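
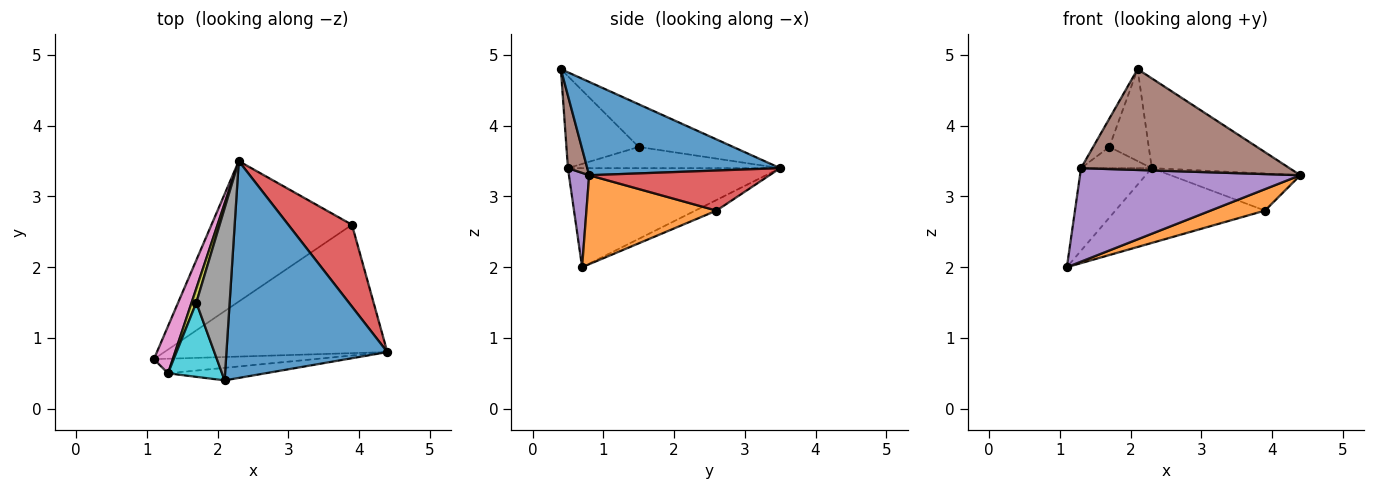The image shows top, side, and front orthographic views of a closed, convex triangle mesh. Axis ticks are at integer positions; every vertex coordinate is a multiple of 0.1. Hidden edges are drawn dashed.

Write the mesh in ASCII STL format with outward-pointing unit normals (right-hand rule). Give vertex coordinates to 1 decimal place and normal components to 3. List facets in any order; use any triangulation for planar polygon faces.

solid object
 facet normal 0.472 0.337 0.814
  outer loop
   vertex 2.1 0.4 4.8
   vertex 4.4 0.8 3.3
   vertex 2.3 3.5 3.4
  endloop
 endfacet
 facet normal 0.366 -0.153 -0.918
  outer loop
   vertex 3.9 2.6 2.8
   vertex 4.4 0.8 3.3
   vertex 1.1 0.7 2.0
  endloop
 endfacet
 facet normal -0.067 0.469 -0.881
  outer loop
   vertex 3.9 2.6 2.8
   vertex 1.1 0.7 2.0
   vertex 2.3 3.5 3.4
  endloop
 endfacet
 facet normal 0.498 0.358 0.790
  outer loop
   vertex 3.9 2.6 2.8
   vertex 2.3 3.5 3.4
   vertex 4.4 0.8 3.3
  endloop
 endfacet
 facet normal 0.090 -0.984 -0.153
  outer loop
   vertex 1.3 0.5 3.4
   vertex 1.1 0.7 2.0
   vertex 4.4 0.8 3.3
  endloop
 endfacet
 facet normal 0.092 -0.988 -0.123
  outer loop
   vertex 1.3 0.5 3.4
   vertex 4.4 0.8 3.3
   vertex 2.1 0.4 4.8
  endloop
 endfacet
 facet normal -0.934 0.311 0.178
  outer loop
   vertex 1.3 0.5 3.4
   vertex 2.3 3.5 3.4
   vertex 1.1 0.7 2.0
  endloop
 endfacet
 facet normal -0.749 0.312 0.585
  outer loop
   vertex 1.7 1.5 3.7
   vertex 2.1 0.4 4.8
   vertex 2.3 3.5 3.4
  endloop
 endfacet
 facet normal -0.928 0.309 0.206
  outer loop
   vertex 1.7 1.5 3.7
   vertex 2.3 3.5 3.4
   vertex 1.3 0.5 3.4
  endloop
 endfacet
 facet normal -0.847 0.189 0.497
  outer loop
   vertex 1.7 1.5 3.7
   vertex 1.3 0.5 3.4
   vertex 2.1 0.4 4.8
  endloop
 endfacet
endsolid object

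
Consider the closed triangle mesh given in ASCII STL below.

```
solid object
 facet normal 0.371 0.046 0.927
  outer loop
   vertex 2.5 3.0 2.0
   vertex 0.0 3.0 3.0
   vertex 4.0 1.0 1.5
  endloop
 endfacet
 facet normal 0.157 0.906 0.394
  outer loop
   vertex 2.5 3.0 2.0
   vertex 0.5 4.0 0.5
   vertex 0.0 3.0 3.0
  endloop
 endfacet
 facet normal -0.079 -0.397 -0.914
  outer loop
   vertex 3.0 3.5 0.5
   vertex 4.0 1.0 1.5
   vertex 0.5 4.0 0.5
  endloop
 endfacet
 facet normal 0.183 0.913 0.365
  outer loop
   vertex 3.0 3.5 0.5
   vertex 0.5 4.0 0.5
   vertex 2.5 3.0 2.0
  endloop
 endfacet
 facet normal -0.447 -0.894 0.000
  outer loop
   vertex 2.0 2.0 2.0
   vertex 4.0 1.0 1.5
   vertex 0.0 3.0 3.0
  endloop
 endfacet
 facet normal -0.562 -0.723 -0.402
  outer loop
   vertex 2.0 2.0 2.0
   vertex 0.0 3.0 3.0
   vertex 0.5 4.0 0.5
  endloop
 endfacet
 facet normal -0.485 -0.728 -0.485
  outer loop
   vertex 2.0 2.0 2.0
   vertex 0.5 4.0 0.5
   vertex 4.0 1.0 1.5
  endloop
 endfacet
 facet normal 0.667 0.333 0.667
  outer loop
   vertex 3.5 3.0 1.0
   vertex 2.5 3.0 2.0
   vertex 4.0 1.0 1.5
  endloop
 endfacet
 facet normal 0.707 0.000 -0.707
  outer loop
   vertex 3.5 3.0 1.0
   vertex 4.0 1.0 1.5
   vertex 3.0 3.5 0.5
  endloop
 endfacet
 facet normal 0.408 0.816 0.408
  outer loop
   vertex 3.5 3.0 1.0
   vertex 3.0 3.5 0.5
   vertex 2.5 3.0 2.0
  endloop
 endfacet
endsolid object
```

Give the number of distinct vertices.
7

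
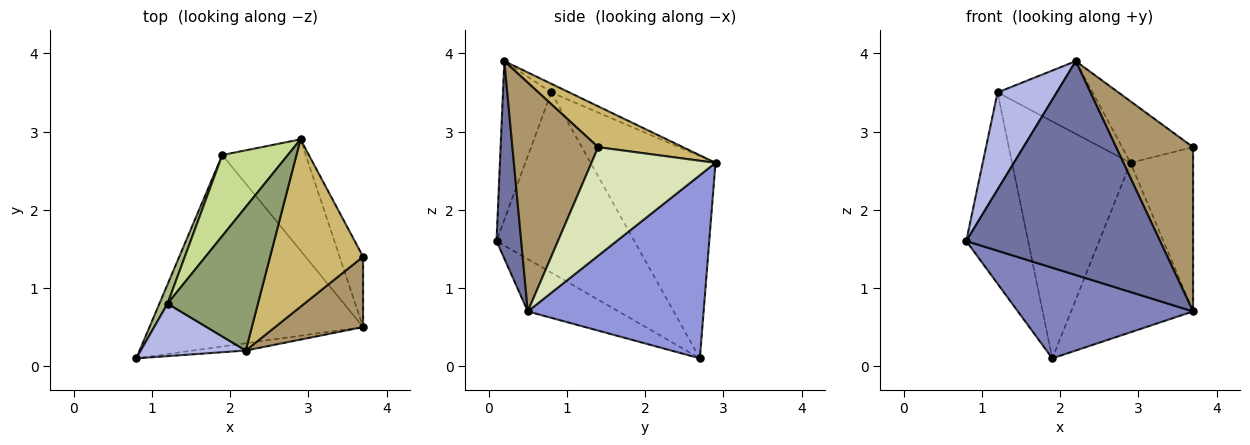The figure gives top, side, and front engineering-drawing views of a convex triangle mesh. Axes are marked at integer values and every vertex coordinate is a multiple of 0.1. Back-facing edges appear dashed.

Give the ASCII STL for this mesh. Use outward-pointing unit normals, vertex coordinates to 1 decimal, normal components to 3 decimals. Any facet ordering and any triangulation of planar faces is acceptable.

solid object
 facet normal 0.126 -0.991 -0.034
  outer loop
   vertex 2.2 0.2 3.9
   vertex 0.8 0.1 1.6
   vertex 3.7 0.5 0.7
  endloop
 endfacet
 facet normal -0.216 -0.418 -0.883
  outer loop
   vertex 1.9 2.7 0.1
   vertex 3.7 0.5 0.7
   vertex 0.8 0.1 1.6
  endloop
 endfacet
 facet normal 0.769 0.534 -0.350
  outer loop
   vertex 1.9 2.7 0.1
   vertex 2.9 2.9 2.6
   vertex 3.7 0.5 0.7
  endloop
 endfacet
 facet normal -0.583 -0.715 0.386
  outer loop
   vertex 1.2 0.8 3.5
   vertex 0.8 0.1 1.6
   vertex 2.2 0.2 3.9
  endloop
 endfacet
 facet normal -0.085 0.450 0.889
  outer loop
   vertex 1.2 0.8 3.5
   vertex 2.2 0.2 3.9
   vertex 2.9 2.9 2.6
  endloop
 endfacet
 facet normal -0.911 0.409 0.041
  outer loop
   vertex 1.2 0.8 3.5
   vertex 1.9 2.7 0.1
   vertex 0.8 0.1 1.6
  endloop
 endfacet
 facet normal -0.706 0.670 0.229
  outer loop
   vertex 1.2 0.8 3.5
   vertex 2.9 2.9 2.6
   vertex 1.9 2.7 0.1
  endloop
 endfacet
 facet normal 0.877 0.442 -0.190
  outer loop
   vertex 3.7 1.4 2.8
   vertex 3.7 0.5 0.7
   vertex 2.9 2.9 2.6
  endloop
 endfacet
 facet normal 0.716 -0.642 0.275
  outer loop
   vertex 3.7 1.4 2.8
   vertex 2.2 0.2 3.9
   vertex 3.7 0.5 0.7
  endloop
 endfacet
 facet normal 0.381 0.319 0.868
  outer loop
   vertex 3.7 1.4 2.8
   vertex 2.9 2.9 2.6
   vertex 2.2 0.2 3.9
  endloop
 endfacet
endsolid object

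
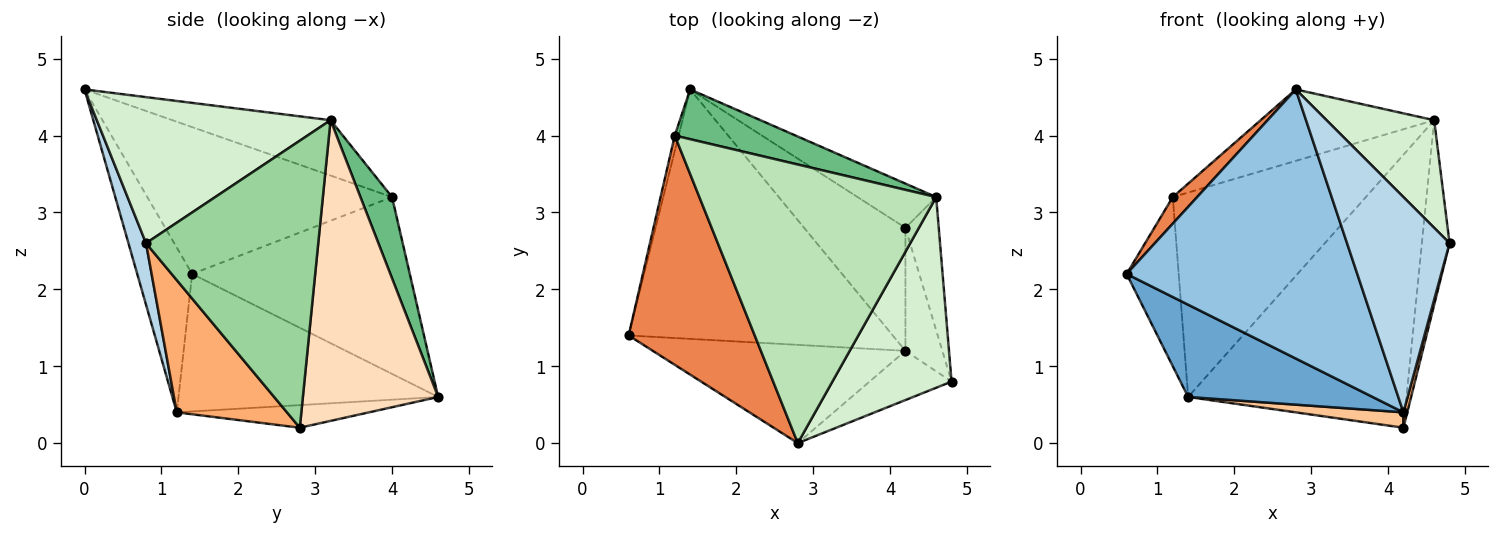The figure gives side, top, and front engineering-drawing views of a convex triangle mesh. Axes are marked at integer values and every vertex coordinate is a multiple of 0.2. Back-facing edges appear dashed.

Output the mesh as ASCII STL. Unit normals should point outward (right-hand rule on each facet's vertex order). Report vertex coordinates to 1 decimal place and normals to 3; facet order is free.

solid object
 facet normal -0.439 -0.312 -0.843
  outer loop
   vertex 4.2 1.2 0.4
   vertex 0.6 1.4 2.2
   vertex 1.4 4.6 0.6
  endloop
 endfacet
 facet normal -0.218 -0.917 -0.335
  outer loop
   vertex 4.2 1.2 0.4
   vertex 2.8 0.0 4.6
   vertex 0.6 1.4 2.2
  endloop
 endfacet
 facet normal 0.165 -0.962 -0.220
  outer loop
   vertex 4.2 1.2 0.4
   vertex 4.8 0.8 2.6
   vertex 2.8 0.0 4.6
  endloop
 endfacet
 facet normal -0.972 0.233 -0.021
  outer loop
   vertex 1.2 4.0 3.2
   vertex 1.4 4.6 0.6
   vertex 0.6 1.4 2.2
  endloop
 endfacet
 facet normal -0.757 -0.075 0.650
  outer loop
   vertex 1.2 4.0 3.2
   vertex 0.6 1.4 2.2
   vertex 2.8 0.0 4.6
  endloop
 endfacet
 facet normal 0.963 -0.034 -0.269
  outer loop
   vertex 4.2 2.8 0.2
   vertex 4.8 0.8 2.6
   vertex 4.2 1.2 0.4
  endloop
 endfacet
 facet normal -0.216 -0.121 -0.969
  outer loop
   vertex 4.2 2.8 0.2
   vertex 4.2 1.2 0.4
   vertex 1.4 4.6 0.6
  endloop
 endfacet
 facet normal 0.522 0.842 -0.136
  outer loop
   vertex 4.6 3.2 4.2
   vertex 4.2 2.8 0.2
   vertex 1.4 4.6 0.6
  endloop
 endfacet
 facet normal 0.157 0.960 0.234
  outer loop
   vertex 4.6 3.2 4.2
   vertex 1.4 4.6 0.6
   vertex 1.2 4.0 3.2
  endloop
 endfacet
 facet normal 0.981 0.158 -0.114
  outer loop
   vertex 4.6 3.2 4.2
   vertex 4.8 0.8 2.6
   vertex 4.2 2.8 0.2
  endloop
 endfacet
 facet normal -0.221 0.242 0.945
  outer loop
   vertex 4.6 3.2 4.2
   vertex 1.2 4.0 3.2
   vertex 2.8 0.0 4.6
  endloop
 endfacet
 facet normal 0.730 -0.336 0.595
  outer loop
   vertex 4.6 3.2 4.2
   vertex 2.8 0.0 4.6
   vertex 4.8 0.8 2.6
  endloop
 endfacet
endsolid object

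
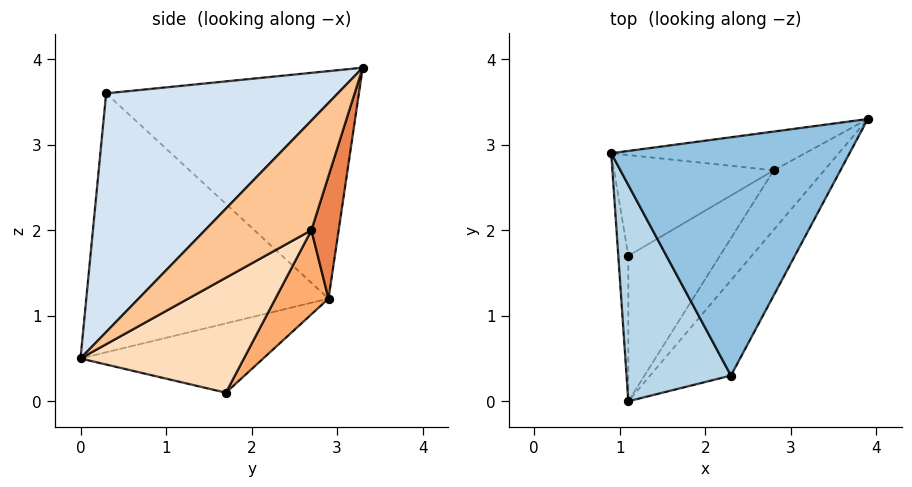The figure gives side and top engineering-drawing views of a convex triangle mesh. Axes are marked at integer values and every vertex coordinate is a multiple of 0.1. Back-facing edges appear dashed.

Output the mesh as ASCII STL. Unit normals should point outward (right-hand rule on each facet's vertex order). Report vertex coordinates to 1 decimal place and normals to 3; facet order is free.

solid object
 facet normal -0.989 -0.034 -0.143
  outer loop
   vertex 1.1 1.7 0.1
   vertex 1.1 0.0 0.5
   vertex 0.9 2.9 1.2
  endloop
 endfacet
 facet normal -0.662 0.284 0.694
  outer loop
   vertex 2.3 0.3 3.6
   vertex 3.9 3.3 3.9
   vertex 0.9 2.9 1.2
  endloop
 endfacet
 facet normal -0.917 -0.152 0.370
  outer loop
   vertex 2.3 0.3 3.6
   vertex 0.9 2.9 1.2
   vertex 1.1 0.0 0.5
  endloop
 endfacet
 facet normal 0.856 -0.428 -0.290
  outer loop
   vertex 2.3 0.3 3.6
   vertex 1.1 0.0 0.5
   vertex 3.9 3.3 3.9
  endloop
 endfacet
 facet normal 0.271 0.861 -0.429
  outer loop
   vertex 2.8 2.7 2.0
   vertex 0.9 2.9 1.2
   vertex 3.9 3.3 3.9
  endloop
 endfacet
 facet normal 0.348 0.664 -0.661
  outer loop
   vertex 2.8 2.7 2.0
   vertex 1.1 1.7 0.1
   vertex 0.9 2.9 1.2
  endloop
 endfacet
 facet normal 0.860 -0.321 -0.396
  outer loop
   vertex 2.8 2.7 2.0
   vertex 3.9 3.3 3.9
   vertex 1.1 0.0 0.5
  endloop
 endfacet
 facet normal 0.774 -0.145 -0.616
  outer loop
   vertex 2.8 2.7 2.0
   vertex 1.1 0.0 0.5
   vertex 1.1 1.7 0.1
  endloop
 endfacet
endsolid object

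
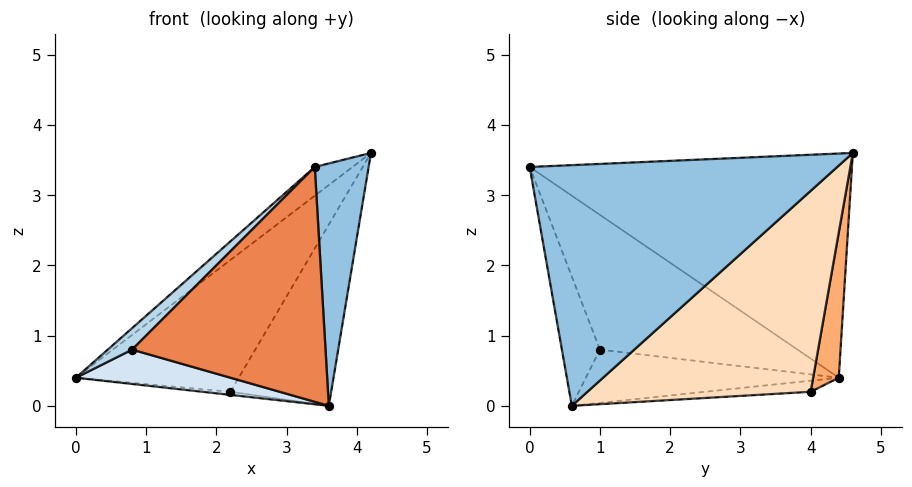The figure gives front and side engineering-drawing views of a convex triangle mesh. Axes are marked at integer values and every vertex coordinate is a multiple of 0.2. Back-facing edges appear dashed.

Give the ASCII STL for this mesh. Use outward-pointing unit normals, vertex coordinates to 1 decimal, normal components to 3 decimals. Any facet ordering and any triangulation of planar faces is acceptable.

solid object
 facet normal -0.607 0.071 0.792
  outer loop
   vertex 3.4 0.0 3.4
   vertex 4.2 4.6 3.6
   vertex 0.0 4.4 0.4
  endloop
 endfacet
 facet normal 0.985 -0.172 0.027
  outer loop
   vertex 3.6 0.6 0.0
   vertex 4.2 4.6 3.6
   vertex 3.4 0.0 3.4
  endloop
 endfacet
 facet normal -0.721 -0.089 0.687
  outer loop
   vertex 0.8 1.0 0.8
   vertex 3.4 0.0 3.4
   vertex 0.0 4.4 0.4
  endloop
 endfacet
 facet normal -0.294 -0.180 -0.939
  outer loop
   vertex 0.8 1.0 0.8
   vertex 0.0 4.4 0.4
   vertex 3.6 0.6 0.0
  endloop
 endfacet
 facet normal -0.190 -0.965 -0.181
  outer loop
   vertex 0.8 1.0 0.8
   vertex 3.6 0.6 0.0
   vertex 3.4 0.0 3.4
  endloop
 endfacet
 facet normal 0.150 0.955 -0.257
  outer loop
   vertex 2.2 4.0 0.2
   vertex 0.0 4.4 0.4
   vertex 4.2 4.6 3.6
  endloop
 endfacet
 facet normal -0.086 0.023 -0.996
  outer loop
   vertex 2.2 4.0 0.2
   vertex 3.6 0.6 0.0
   vertex 0.0 4.4 0.4
  endloop
 endfacet
 facet normal 0.779 0.351 -0.520
  outer loop
   vertex 2.2 4.0 0.2
   vertex 4.2 4.6 3.6
   vertex 3.6 0.6 0.0
  endloop
 endfacet
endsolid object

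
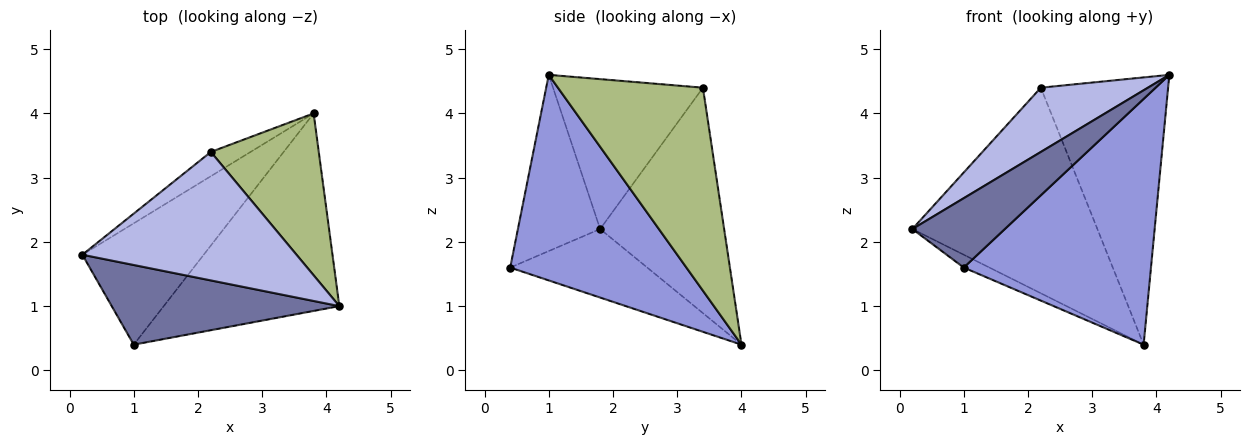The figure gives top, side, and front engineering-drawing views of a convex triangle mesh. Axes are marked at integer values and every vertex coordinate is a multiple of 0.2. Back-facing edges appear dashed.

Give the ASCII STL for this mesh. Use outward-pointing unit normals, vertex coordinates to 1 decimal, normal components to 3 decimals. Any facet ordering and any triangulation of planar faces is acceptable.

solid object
 facet normal -0.504 -0.567 0.651
  outer loop
   vertex 1.0 0.4 1.6
   vertex 4.2 1.0 4.6
   vertex 0.2 1.8 2.2
  endloop
 endfacet
 facet normal -0.490 0.092 -0.867
  outer loop
   vertex 1.0 0.4 1.6
   vertex 0.2 1.8 2.2
   vertex 3.8 4.0 0.4
  endloop
 endfacet
 facet normal 0.591 -0.628 -0.505
  outer loop
   vertex 1.0 0.4 1.6
   vertex 3.8 4.0 0.4
   vertex 4.2 1.0 4.6
  endloop
 endfacet
 facet normal -0.531 -0.379 0.758
  outer loop
   vertex 2.2 3.4 4.4
   vertex 0.2 1.8 2.2
   vertex 4.2 1.0 4.6
  endloop
 endfacet
 facet normal -0.554 0.827 -0.098
  outer loop
   vertex 2.2 3.4 4.4
   vertex 3.8 4.0 0.4
   vertex 0.2 1.8 2.2
  endloop
 endfacet
 facet normal 0.698 0.613 0.371
  outer loop
   vertex 2.2 3.4 4.4
   vertex 4.2 1.0 4.6
   vertex 3.8 4.0 0.4
  endloop
 endfacet
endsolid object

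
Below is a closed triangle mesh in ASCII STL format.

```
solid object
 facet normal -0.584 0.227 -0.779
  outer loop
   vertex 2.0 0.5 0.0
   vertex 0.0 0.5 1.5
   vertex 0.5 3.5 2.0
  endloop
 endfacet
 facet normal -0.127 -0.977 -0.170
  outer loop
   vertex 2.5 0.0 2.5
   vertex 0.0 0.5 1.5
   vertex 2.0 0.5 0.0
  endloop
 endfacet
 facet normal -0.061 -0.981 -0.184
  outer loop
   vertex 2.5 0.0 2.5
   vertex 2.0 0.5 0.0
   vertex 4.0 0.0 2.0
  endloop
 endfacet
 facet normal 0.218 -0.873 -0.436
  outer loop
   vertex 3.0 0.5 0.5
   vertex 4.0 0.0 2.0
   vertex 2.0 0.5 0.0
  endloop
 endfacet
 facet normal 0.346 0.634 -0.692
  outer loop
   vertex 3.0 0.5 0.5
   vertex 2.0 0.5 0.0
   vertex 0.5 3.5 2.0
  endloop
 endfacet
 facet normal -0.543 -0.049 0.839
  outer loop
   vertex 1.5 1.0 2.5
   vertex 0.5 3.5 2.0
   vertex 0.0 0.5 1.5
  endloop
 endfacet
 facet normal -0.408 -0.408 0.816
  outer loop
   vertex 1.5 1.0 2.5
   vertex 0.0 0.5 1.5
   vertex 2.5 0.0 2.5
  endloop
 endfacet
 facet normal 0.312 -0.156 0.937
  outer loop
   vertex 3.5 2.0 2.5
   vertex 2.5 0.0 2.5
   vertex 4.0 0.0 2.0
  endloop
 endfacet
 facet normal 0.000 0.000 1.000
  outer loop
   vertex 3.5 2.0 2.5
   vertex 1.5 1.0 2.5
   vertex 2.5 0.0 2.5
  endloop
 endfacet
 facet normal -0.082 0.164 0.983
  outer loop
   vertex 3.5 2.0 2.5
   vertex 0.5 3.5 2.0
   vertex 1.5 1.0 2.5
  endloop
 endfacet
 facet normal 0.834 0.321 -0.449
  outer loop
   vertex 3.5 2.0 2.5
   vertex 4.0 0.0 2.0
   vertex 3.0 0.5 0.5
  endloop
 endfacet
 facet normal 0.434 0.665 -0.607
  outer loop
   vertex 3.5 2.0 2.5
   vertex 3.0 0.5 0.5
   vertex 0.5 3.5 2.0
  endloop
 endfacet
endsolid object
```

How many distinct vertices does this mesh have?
8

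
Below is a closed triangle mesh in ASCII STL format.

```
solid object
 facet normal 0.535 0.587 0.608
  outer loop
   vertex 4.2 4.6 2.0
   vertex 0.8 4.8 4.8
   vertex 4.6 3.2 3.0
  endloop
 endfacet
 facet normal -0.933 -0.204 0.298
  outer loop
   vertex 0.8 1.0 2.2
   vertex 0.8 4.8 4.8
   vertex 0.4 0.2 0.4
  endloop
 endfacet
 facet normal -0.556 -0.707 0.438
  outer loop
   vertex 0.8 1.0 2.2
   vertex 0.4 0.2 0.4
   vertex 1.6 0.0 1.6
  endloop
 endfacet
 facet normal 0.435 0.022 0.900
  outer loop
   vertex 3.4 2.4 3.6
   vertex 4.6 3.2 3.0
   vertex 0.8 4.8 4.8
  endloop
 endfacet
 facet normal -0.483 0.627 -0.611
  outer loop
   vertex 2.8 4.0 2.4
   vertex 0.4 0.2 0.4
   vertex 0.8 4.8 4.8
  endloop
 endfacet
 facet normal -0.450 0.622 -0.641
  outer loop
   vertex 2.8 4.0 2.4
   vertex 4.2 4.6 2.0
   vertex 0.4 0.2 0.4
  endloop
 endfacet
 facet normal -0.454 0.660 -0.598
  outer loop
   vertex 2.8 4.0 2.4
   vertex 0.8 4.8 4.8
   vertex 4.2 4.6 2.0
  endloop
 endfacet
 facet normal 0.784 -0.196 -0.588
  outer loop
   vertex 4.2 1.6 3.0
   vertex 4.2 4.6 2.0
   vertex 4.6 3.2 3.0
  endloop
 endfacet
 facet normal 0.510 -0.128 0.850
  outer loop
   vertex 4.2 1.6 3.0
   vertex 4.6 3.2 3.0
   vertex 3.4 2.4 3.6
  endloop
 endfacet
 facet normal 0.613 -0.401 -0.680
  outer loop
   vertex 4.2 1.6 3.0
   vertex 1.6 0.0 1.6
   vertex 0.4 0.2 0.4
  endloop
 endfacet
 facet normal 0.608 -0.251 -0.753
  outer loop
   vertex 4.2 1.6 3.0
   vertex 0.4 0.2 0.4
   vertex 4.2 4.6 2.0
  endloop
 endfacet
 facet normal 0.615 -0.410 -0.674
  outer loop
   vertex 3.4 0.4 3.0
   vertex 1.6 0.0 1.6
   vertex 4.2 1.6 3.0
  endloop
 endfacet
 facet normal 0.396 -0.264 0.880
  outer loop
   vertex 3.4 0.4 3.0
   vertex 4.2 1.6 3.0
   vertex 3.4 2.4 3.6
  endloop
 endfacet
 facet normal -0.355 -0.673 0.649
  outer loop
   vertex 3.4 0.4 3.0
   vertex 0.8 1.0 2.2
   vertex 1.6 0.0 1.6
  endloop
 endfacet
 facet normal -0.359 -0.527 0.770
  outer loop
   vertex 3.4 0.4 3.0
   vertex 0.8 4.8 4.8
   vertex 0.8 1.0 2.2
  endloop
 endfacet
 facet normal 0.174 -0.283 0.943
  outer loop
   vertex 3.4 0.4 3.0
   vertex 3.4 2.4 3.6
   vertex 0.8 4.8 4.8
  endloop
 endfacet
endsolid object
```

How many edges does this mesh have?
24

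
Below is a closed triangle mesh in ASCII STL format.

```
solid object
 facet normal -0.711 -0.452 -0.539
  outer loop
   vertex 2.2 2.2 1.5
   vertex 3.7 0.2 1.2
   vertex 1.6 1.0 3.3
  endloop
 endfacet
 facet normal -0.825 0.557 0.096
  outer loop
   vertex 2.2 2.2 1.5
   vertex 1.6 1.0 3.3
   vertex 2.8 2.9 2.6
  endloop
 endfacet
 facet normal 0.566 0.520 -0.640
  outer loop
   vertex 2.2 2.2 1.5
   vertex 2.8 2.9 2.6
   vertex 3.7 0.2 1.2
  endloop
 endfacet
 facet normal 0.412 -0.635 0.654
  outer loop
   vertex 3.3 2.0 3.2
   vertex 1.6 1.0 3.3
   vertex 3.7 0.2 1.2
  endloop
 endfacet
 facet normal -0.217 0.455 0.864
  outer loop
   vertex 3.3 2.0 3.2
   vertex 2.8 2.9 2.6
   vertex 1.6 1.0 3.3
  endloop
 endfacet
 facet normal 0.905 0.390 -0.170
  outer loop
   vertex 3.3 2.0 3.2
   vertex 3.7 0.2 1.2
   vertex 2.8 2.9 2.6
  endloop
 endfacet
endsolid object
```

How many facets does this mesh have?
6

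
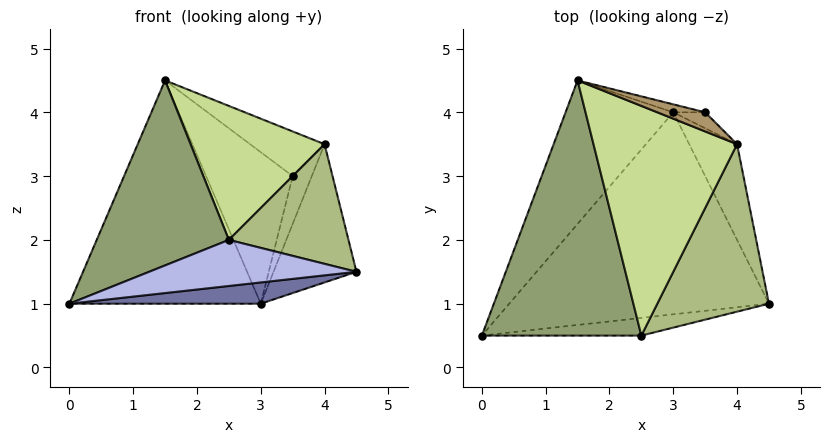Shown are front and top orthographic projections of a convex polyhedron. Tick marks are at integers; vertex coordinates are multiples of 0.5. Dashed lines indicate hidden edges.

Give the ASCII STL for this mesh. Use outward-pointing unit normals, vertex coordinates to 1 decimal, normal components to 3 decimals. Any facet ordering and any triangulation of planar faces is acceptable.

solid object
 facet normal 0.121 -0.104 -0.987
  outer loop
   vertex 3.0 4.0 1.0
   vertex 4.5 1.0 1.5
   vertex 0.0 0.5 1.0
  endloop
 endfacet
 facet normal -0.700 0.600 -0.386
  outer loop
   vertex 3.0 4.0 1.0
   vertex 0.0 0.5 1.0
   vertex 1.5 4.5 4.5
  endloop
 endfacet
 facet normal 0.878 0.394 -0.272
  outer loop
   vertex 4.0 3.5 3.5
   vertex 4.5 1.0 1.5
   vertex 3.0 4.0 1.0
  endloop
 endfacet
 facet normal 0.142 -0.924 -0.355
  outer loop
   vertex 2.5 0.5 2.0
   vertex 0.0 0.5 1.0
   vertex 4.5 1.0 1.5
  endloop
 endfacet
 facet normal -0.308 -0.558 0.770
  outer loop
   vertex 2.5 0.5 2.0
   vertex 1.5 4.5 4.5
   vertex 0.0 0.5 1.0
  endloop
 endfacet
 facet normal 0.329 -0.549 0.768
  outer loop
   vertex 2.5 0.5 2.0
   vertex 4.5 1.0 1.5
   vertex 4.0 3.5 3.5
  endloop
 endfacet
 facet normal 0.142 -0.499 0.855
  outer loop
   vertex 2.5 0.5 2.0
   vertex 4.0 3.5 3.5
   vertex 1.5 4.5 4.5
  endloop
 endfacet
 facet normal 0.206 0.977 -0.051
  outer loop
   vertex 3.5 4.0 3.0
   vertex 3.0 4.0 1.0
   vertex 1.5 4.5 4.5
  endloop
 endfacet
 facet normal 0.465 0.814 0.349
  outer loop
   vertex 3.5 4.0 3.0
   vertex 1.5 4.5 4.5
   vertex 4.0 3.5 3.5
  endloop
 endfacet
 facet normal 0.784 0.588 -0.196
  outer loop
   vertex 3.5 4.0 3.0
   vertex 4.0 3.5 3.5
   vertex 3.0 4.0 1.0
  endloop
 endfacet
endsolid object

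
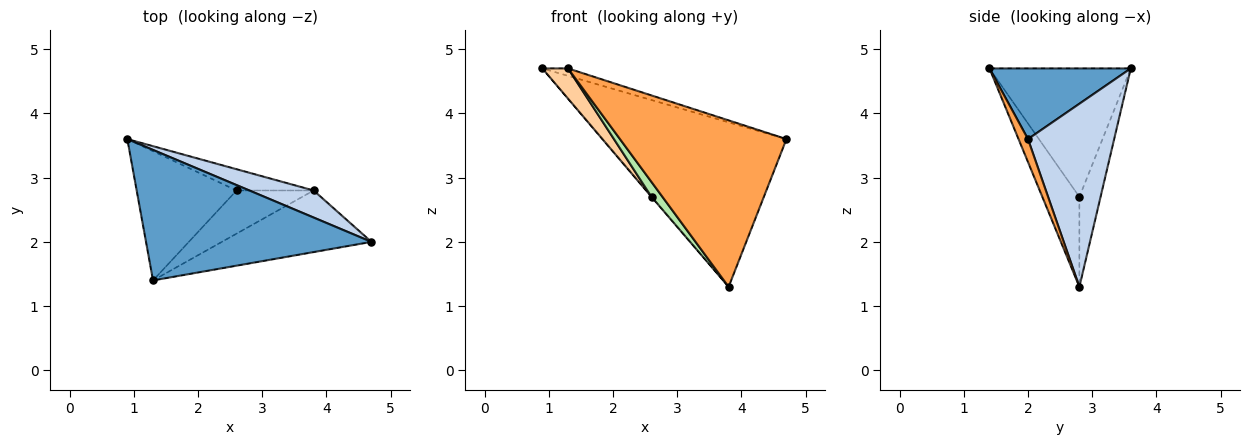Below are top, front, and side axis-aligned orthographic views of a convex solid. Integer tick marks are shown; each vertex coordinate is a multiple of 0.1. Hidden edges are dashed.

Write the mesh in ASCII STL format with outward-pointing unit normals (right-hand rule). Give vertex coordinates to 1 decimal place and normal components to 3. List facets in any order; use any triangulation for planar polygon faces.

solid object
 facet normal 0.299 0.054 0.953
  outer loop
   vertex 1.3 1.4 4.7
   vertex 4.7 2.0 3.6
   vertex 0.9 3.6 4.7
  endloop
 endfacet
 facet normal 0.420 0.896 0.147
  outer loop
   vertex 3.8 2.8 1.3
   vertex 0.9 3.6 4.7
   vertex 4.7 2.0 3.6
  endloop
 endfacet
 facet normal 0.053 -0.937 -0.347
  outer loop
   vertex 3.8 2.8 1.3
   vertex 4.7 2.0 3.6
   vertex 1.3 1.4 4.7
  endloop
 endfacet
 facet normal -0.782 -0.142 -0.607
  outer loop
   vertex 2.6 2.8 2.7
   vertex 1.3 1.4 4.7
   vertex 0.9 3.6 4.7
  endloop
 endfacet
 facet normal -0.759 0.014 -0.651
  outer loop
   vertex 2.6 2.8 2.7
   vertex 0.9 3.6 4.7
   vertex 3.8 2.8 1.3
  endloop
 endfacet
 facet normal -0.741 -0.219 -0.635
  outer loop
   vertex 2.6 2.8 2.7
   vertex 3.8 2.8 1.3
   vertex 1.3 1.4 4.7
  endloop
 endfacet
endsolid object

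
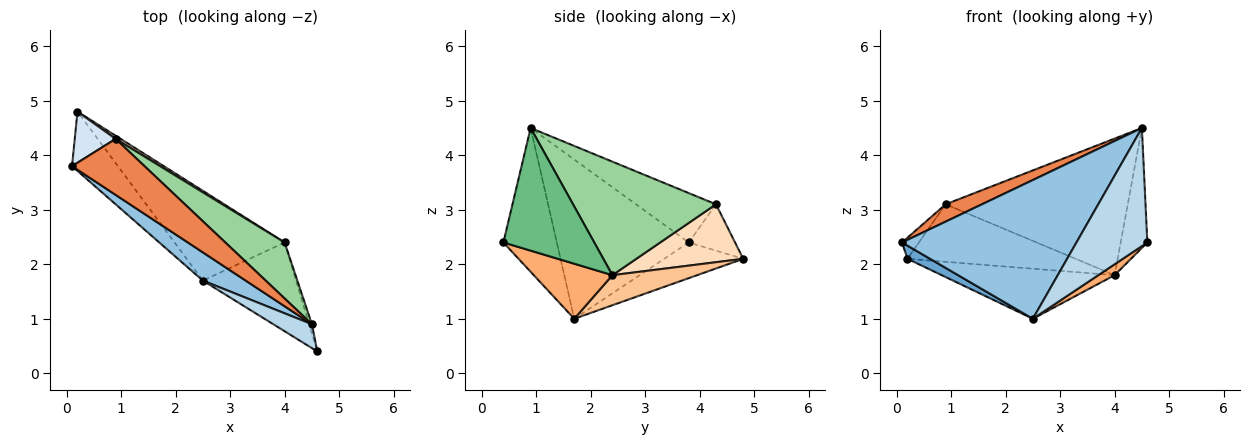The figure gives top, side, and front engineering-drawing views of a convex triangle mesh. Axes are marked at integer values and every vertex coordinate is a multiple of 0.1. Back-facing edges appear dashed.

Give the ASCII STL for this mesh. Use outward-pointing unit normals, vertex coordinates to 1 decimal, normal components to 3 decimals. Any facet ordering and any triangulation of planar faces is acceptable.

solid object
 facet normal -0.605 -0.173 -0.777
  outer loop
   vertex 2.5 1.7 1.0
   vertex 0.1 3.8 2.4
   vertex 0.2 4.8 2.1
  endloop
 endfacet
 facet normal -0.595 -0.787 0.160
  outer loop
   vertex 2.5 1.7 1.0
   vertex 4.5 0.9 4.5
   vertex 0.1 3.8 2.4
  endloop
 endfacet
 facet normal -0.594 -0.788 0.159
  outer loop
   vertex 2.5 1.7 1.0
   vertex 4.6 0.4 2.4
   vertex 4.5 0.9 4.5
  endloop
 endfacet
 facet normal -0.723 0.264 0.638
  outer loop
   vertex 0.9 4.3 3.1
   vertex 0.2 4.8 2.1
   vertex 0.1 3.8 2.4
  endloop
 endfacet
 facet normal -0.546 -0.248 0.801
  outer loop
   vertex 0.9 4.3 3.1
   vertex 0.1 3.8 2.4
   vertex 4.5 0.9 4.5
  endloop
 endfacet
 facet normal 0.506 -0.105 -0.856
  outer loop
   vertex 4.0 2.4 1.8
   vertex 4.6 0.4 2.4
   vertex 2.5 1.7 1.0
  endloop
 endfacet
 facet normal 0.232 0.474 -0.850
  outer loop
   vertex 4.0 2.4 1.8
   vertex 2.5 1.7 1.0
   vertex 0.2 4.8 2.1
  endloop
 endfacet
 facet normal 0.536 0.843 0.046
  outer loop
   vertex 4.0 2.4 1.8
   vertex 0.2 4.8 2.1
   vertex 0.9 4.3 3.1
  endloop
 endfacet
 facet normal 0.959 0.281 -0.021
  outer loop
   vertex 4.0 2.4 1.8
   vertex 4.5 0.9 4.5
   vertex 4.6 0.4 2.4
  endloop
 endfacet
 facet normal 0.588 0.749 0.307
  outer loop
   vertex 4.0 2.4 1.8
   vertex 0.9 4.3 3.1
   vertex 4.5 0.9 4.5
  endloop
 endfacet
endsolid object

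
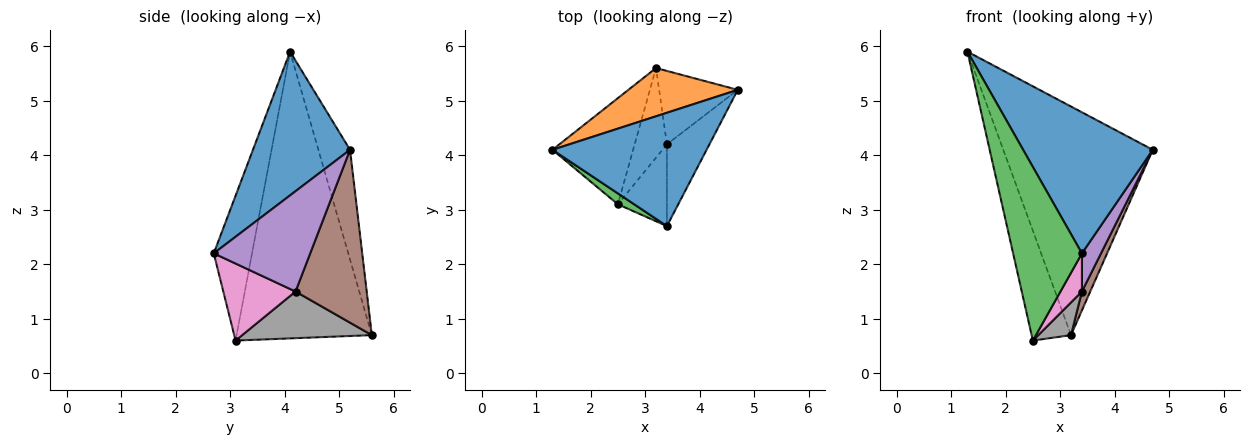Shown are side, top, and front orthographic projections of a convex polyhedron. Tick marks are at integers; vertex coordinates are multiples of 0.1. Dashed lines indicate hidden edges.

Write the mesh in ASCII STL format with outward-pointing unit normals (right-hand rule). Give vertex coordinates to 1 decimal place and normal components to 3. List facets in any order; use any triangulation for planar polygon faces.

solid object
 facet normal 0.504 -0.673 0.541
  outer loop
   vertex 3.4 2.7 2.2
   vertex 4.7 5.2 4.1
   vertex 1.3 4.1 5.9
  endloop
 endfacet
 facet normal -0.203 0.958 0.202
  outer loop
   vertex 3.2 5.6 0.7
   vertex 1.3 4.1 5.9
   vertex 4.7 5.2 4.1
  endloop
 endfacet
 facet normal -0.485 -0.873 0.055
  outer loop
   vertex 2.5 3.1 0.6
   vertex 3.4 2.7 2.2
   vertex 1.3 4.1 5.9
  endloop
 endfacet
 facet normal -0.927 0.270 -0.261
  outer loop
   vertex 2.5 3.1 0.6
   vertex 1.3 4.1 5.9
   vertex 3.2 5.6 0.7
  endloop
 endfacet
 facet normal 0.906 -0.179 -0.384
  outer loop
   vertex 3.4 4.2 1.5
   vertex 4.7 5.2 4.1
   vertex 3.4 2.7 2.2
  endloop
 endfacet
 facet normal 0.905 -0.106 -0.412
  outer loop
   vertex 3.4 4.2 1.5
   vertex 3.2 5.6 0.7
   vertex 4.7 5.2 4.1
  endloop
 endfacet
 facet normal 0.818 -0.243 -0.521
  outer loop
   vertex 3.4 4.2 1.5
   vertex 3.4 2.7 2.2
   vertex 2.5 3.1 0.6
  endloop
 endfacet
 facet normal 0.805 -0.203 -0.557
  outer loop
   vertex 3.4 4.2 1.5
   vertex 2.5 3.1 0.6
   vertex 3.2 5.6 0.7
  endloop
 endfacet
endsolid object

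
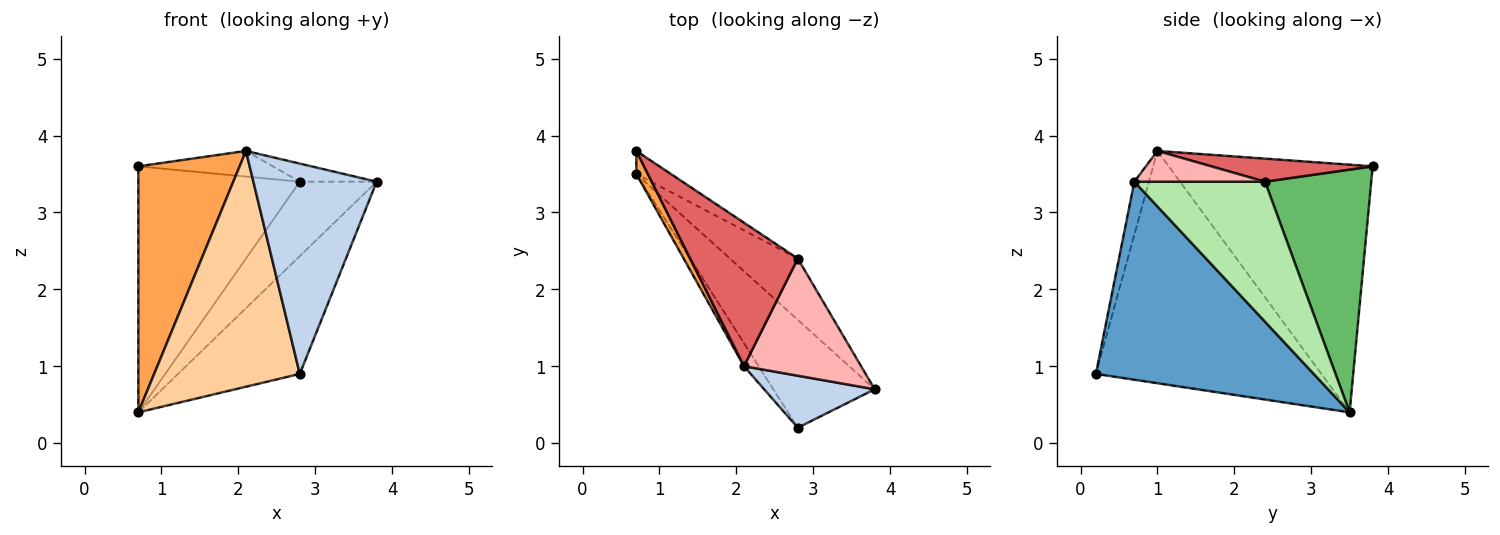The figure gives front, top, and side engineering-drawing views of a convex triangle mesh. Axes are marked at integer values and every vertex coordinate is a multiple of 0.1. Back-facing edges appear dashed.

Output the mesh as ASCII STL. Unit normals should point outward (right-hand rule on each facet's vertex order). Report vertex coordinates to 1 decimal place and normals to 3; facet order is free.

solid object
 facet normal 0.797 0.445 -0.408
  outer loop
   vertex 0.7 3.5 0.4
   vertex 3.8 0.7 3.4
   vertex 2.8 0.2 0.9
  endloop
 endfacet
 facet normal -0.114 -0.964 0.239
  outer loop
   vertex 2.1 1.0 3.8
   vertex 2.8 0.2 0.9
   vertex 3.8 0.7 3.4
  endloop
 endfacet
 facet normal -0.895 -0.444 0.042
  outer loop
   vertex 2.1 1.0 3.8
   vertex 0.7 3.8 3.6
   vertex 0.7 3.5 0.4
  endloop
 endfacet
 facet normal -0.839 -0.542 -0.053
  outer loop
   vertex 2.1 1.0 3.8
   vertex 0.7 3.5 0.4
   vertex 2.8 0.2 0.9
  endloop
 endfacet
 facet normal 0.548 0.833 -0.078
  outer loop
   vertex 2.8 2.4 3.4
   vertex 0.7 3.5 0.4
   vertex 0.7 3.8 3.6
  endloop
 endfacet
 facet normal 0.795 0.468 -0.385
  outer loop
   vertex 2.8 2.4 3.4
   vertex 3.8 0.7 3.4
   vertex 0.7 3.5 0.4
  endloop
 endfacet
 facet normal 0.206 0.172 0.963
  outer loop
   vertex 2.8 2.4 3.4
   vertex 0.7 3.8 3.6
   vertex 2.1 1.0 3.8
  endloop
 endfacet
 facet normal 0.251 0.148 0.957
  outer loop
   vertex 2.8 2.4 3.4
   vertex 2.1 1.0 3.8
   vertex 3.8 0.7 3.4
  endloop
 endfacet
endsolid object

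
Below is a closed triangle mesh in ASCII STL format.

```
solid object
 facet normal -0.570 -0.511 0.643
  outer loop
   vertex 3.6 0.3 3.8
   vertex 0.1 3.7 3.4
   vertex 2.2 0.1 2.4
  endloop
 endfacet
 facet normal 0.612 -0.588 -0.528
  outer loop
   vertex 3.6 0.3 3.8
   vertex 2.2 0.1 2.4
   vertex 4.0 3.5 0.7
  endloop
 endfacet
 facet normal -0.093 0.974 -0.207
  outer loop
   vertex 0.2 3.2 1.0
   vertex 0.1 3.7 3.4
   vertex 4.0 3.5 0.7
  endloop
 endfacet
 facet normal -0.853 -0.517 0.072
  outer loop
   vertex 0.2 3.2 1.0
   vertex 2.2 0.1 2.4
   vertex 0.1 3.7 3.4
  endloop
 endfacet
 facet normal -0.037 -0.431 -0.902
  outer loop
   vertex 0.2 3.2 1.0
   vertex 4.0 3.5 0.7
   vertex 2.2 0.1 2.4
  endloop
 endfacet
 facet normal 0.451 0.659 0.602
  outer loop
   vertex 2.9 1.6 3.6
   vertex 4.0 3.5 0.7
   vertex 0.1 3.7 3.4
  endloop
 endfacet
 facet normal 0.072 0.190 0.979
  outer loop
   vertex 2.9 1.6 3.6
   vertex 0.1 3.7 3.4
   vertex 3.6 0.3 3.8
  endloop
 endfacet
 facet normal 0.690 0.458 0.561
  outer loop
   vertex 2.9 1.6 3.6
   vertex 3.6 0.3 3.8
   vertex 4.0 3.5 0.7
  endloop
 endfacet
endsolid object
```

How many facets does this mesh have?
8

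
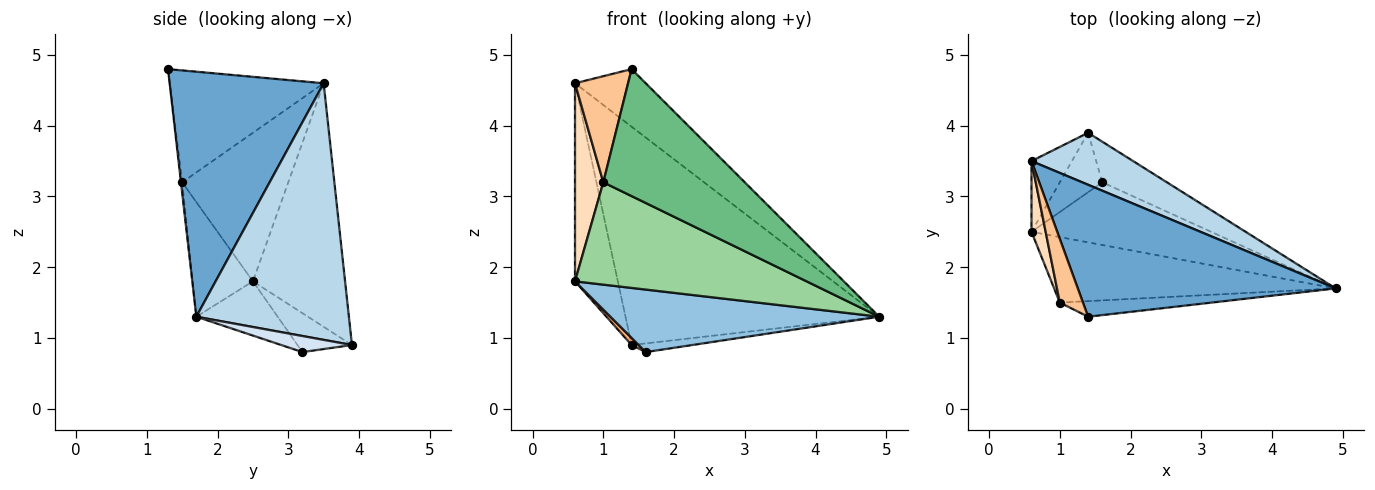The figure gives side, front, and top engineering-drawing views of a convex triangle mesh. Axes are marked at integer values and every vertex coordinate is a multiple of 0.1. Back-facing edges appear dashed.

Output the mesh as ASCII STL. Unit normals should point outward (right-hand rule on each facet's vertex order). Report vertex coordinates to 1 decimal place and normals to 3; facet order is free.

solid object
 facet normal 0.657 0.302 0.691
  outer loop
   vertex 1.4 1.3 4.8
   vertex 4.9 1.7 1.3
   vertex 0.6 3.5 4.6
  endloop
 endfacet
 facet normal -0.209 -0.691 -0.692
  outer loop
   vertex 0.6 2.5 1.8
   vertex 1.6 3.2 0.8
   vertex 4.9 1.7 1.3
  endloop
 endfacet
 facet normal 0.505 0.840 0.200
  outer loop
   vertex 1.4 3.9 0.9
   vertex 0.6 3.5 4.6
   vertex 4.9 1.7 1.3
  endloop
 endfacet
 facet normal 0.236 0.203 -0.950
  outer loop
   vertex 1.4 3.9 0.9
   vertex 4.9 1.7 1.3
   vertex 1.6 3.2 0.8
  endloop
 endfacet
 facet normal -0.897 0.417 -0.149
  outer loop
   vertex 1.4 3.9 0.9
   vertex 0.6 2.5 1.8
   vertex 0.6 3.5 4.6
  endloop
 endfacet
 facet normal -0.673 -0.087 -0.734
  outer loop
   vertex 1.4 3.9 0.9
   vertex 1.6 3.2 0.8
   vertex 0.6 2.5 1.8
  endloop
 endfacet
 facet normal -0.928 -0.320 0.192
  outer loop
   vertex 1.0 1.5 3.2
   vertex 1.4 1.3 4.8
   vertex 0.6 3.5 4.6
  endloop
 endfacet
 facet normal -0.962 -0.257 0.092
  outer loop
   vertex 1.0 1.5 3.2
   vertex 0.6 3.5 4.6
   vertex 0.6 2.5 1.8
  endloop
 endfacet
 facet normal -0.009 -0.993 -0.122
  outer loop
   vertex 1.0 1.5 3.2
   vertex 4.9 1.7 1.3
   vertex 1.4 1.3 4.8
  endloop
 endfacet
 facet normal -0.214 -0.823 -0.526
  outer loop
   vertex 1.0 1.5 3.2
   vertex 0.6 2.5 1.8
   vertex 4.9 1.7 1.3
  endloop
 endfacet
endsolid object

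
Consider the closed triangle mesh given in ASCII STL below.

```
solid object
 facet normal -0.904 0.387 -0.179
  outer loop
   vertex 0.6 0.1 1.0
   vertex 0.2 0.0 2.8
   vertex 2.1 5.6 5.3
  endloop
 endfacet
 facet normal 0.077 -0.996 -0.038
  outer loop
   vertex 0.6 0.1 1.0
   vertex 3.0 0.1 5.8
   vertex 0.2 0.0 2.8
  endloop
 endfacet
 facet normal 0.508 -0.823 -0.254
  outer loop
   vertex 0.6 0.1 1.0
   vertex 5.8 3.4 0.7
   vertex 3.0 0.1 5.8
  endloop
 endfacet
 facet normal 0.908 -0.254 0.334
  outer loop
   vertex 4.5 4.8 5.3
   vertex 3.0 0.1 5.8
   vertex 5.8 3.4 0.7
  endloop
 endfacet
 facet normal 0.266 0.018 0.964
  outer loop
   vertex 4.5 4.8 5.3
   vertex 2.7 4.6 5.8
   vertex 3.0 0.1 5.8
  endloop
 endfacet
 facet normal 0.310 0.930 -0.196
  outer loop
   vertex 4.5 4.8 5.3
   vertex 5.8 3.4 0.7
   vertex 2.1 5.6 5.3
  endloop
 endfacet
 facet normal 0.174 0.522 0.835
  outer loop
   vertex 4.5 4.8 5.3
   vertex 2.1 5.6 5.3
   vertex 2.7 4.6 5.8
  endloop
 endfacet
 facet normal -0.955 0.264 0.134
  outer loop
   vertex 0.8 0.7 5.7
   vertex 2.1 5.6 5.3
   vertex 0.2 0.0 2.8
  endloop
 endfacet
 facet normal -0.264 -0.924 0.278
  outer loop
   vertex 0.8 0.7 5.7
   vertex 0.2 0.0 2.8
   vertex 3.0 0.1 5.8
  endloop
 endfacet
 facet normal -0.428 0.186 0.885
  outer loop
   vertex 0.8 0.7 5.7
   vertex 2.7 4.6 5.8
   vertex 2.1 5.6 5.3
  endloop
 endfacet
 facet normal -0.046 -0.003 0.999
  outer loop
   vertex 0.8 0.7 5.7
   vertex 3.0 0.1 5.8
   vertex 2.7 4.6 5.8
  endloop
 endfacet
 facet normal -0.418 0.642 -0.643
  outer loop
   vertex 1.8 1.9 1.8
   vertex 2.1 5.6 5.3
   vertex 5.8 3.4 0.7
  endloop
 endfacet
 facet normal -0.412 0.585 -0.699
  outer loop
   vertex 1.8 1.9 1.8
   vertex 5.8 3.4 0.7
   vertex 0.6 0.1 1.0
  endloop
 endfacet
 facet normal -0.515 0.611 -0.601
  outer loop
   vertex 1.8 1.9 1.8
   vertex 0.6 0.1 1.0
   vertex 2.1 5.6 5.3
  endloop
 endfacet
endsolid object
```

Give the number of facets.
14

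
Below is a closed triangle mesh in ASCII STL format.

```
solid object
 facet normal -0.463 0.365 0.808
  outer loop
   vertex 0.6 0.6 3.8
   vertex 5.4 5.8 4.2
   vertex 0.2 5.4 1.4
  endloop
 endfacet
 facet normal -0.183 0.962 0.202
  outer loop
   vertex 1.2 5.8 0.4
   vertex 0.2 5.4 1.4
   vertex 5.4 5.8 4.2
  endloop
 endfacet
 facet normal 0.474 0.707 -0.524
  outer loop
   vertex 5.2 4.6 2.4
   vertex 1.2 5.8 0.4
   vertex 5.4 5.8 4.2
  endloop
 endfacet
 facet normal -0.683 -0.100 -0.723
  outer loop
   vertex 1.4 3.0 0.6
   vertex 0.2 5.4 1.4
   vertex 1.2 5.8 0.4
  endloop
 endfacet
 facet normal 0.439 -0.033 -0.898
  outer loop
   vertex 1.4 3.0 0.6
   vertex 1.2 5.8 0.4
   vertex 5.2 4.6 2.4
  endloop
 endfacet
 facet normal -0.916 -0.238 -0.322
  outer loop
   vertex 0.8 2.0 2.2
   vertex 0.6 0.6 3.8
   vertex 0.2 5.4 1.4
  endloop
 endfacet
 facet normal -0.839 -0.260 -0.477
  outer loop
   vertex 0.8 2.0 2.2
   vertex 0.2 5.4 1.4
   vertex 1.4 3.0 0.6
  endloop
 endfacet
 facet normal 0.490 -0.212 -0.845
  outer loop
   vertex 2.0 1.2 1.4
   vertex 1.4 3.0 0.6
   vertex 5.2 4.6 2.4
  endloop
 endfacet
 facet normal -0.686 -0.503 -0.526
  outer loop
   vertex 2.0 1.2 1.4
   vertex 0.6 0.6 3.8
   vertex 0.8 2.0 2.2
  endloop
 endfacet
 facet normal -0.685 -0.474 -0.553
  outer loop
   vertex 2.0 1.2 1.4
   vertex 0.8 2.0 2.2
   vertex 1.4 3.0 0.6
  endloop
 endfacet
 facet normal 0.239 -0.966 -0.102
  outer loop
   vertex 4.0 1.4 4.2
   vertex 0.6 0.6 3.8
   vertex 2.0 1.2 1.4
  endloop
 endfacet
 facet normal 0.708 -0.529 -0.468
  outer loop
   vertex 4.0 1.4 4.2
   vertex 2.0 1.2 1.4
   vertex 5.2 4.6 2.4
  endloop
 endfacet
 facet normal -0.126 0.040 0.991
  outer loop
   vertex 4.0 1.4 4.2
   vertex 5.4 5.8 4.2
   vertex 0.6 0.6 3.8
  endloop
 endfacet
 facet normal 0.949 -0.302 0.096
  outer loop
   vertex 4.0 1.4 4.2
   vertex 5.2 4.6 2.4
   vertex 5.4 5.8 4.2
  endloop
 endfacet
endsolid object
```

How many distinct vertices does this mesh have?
9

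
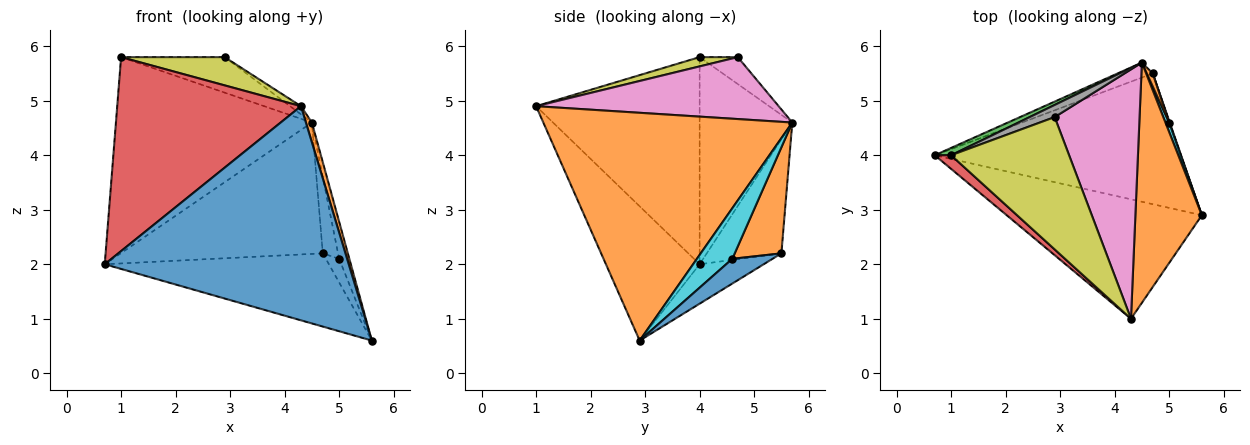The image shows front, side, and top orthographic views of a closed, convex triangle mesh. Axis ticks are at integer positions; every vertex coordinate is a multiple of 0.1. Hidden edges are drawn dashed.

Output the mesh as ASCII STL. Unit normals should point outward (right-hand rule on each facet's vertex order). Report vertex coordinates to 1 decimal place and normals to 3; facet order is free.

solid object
 facet normal -0.318 -0.828 -0.462
  outer loop
   vertex 4.3 1.0 4.9
   vertex 0.7 4.0 2.0
   vertex 5.6 2.9 0.6
  endloop
 endfacet
 facet normal 0.960 -0.023 0.280
  outer loop
   vertex 4.3 1.0 4.9
   vertex 5.6 2.9 0.6
   vertex 4.5 5.7 4.6
  endloop
 endfacet
 facet normal -0.427 0.903 0.034
  outer loop
   vertex 1.0 4.0 5.8
   vertex 4.5 5.7 4.6
   vertex 0.7 4.0 2.0
  endloop
 endfacet
 facet normal -0.664 -0.746 0.052
  outer loop
   vertex 1.0 4.0 5.8
   vertex 0.7 4.0 2.0
   vertex 4.3 1.0 4.9
  endloop
 endfacet
 facet normal -0.138 0.484 -0.864
  outer loop
   vertex 4.7 5.5 2.2
   vertex 5.6 2.9 0.6
   vertex 0.7 4.0 2.0
  endloop
 endfacet
 facet normal -0.344 0.933 -0.106
  outer loop
   vertex 4.7 5.5 2.2
   vertex 0.7 4.0 2.0
   vertex 4.5 5.7 4.6
  endloop
 endfacet
 facet normal 0.589 0.026 0.808
  outer loop
   vertex 2.9 4.7 5.8
   vertex 4.3 1.0 4.9
   vertex 4.5 5.7 4.6
  endloop
 endfacet
 facet normal -0.329 0.893 0.306
  outer loop
   vertex 2.9 4.7 5.8
   vertex 4.5 5.7 4.6
   vertex 1.0 4.0 5.8
  endloop
 endfacet
 facet normal 0.077 -0.208 0.975
  outer loop
   vertex 2.9 4.7 5.8
   vertex 1.0 4.0 5.8
   vertex 4.3 1.0 4.9
  endloop
 endfacet
 facet normal 0.958 0.276 0.070
  outer loop
   vertex 5.0 4.6 2.1
   vertex 4.5 5.7 4.6
   vertex 5.6 2.9 0.6
  endloop
 endfacet
 facet normal 0.949 0.314 0.024
  outer loop
   vertex 5.0 4.6 2.1
   vertex 5.6 2.9 0.6
   vertex 4.7 5.5 2.2
  endloop
 endfacet
 facet normal 0.949 0.310 0.053
  outer loop
   vertex 5.0 4.6 2.1
   vertex 4.7 5.5 2.2
   vertex 4.5 5.7 4.6
  endloop
 endfacet
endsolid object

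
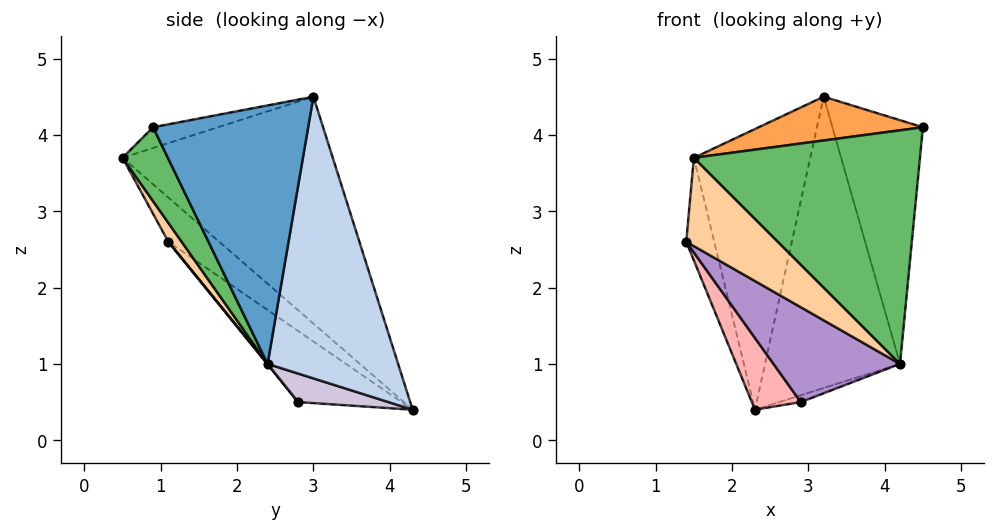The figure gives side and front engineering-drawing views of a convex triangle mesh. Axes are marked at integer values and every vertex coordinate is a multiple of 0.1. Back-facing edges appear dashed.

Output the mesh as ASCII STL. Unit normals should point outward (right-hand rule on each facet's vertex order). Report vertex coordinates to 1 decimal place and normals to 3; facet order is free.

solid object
 facet normal 0.853 0.498 0.158
  outer loop
   vertex 4.2 2.4 1.0
   vertex 3.2 3.0 4.5
   vertex 4.5 0.9 4.1
  endloop
 endfacet
 facet normal 0.693 0.717 0.075
  outer loop
   vertex 4.2 2.4 1.0
   vertex 2.3 4.3 0.4
   vertex 3.2 3.0 4.5
  endloop
 endfacet
 facet normal -0.096 -0.243 0.965
  outer loop
   vertex 1.5 0.5 3.7
   vertex 4.5 0.9 4.1
   vertex 3.2 3.0 4.5
  endloop
 endfacet
 facet normal 0.126 -0.866 -0.484
  outer loop
   vertex 1.5 0.5 3.7
   vertex 1.4 1.1 2.6
   vertex 4.2 2.4 1.0
  endloop
 endfacet
 facet normal 0.176 -0.879 -0.443
  outer loop
   vertex 1.5 0.5 3.7
   vertex 4.2 2.4 1.0
   vertex 4.5 0.9 4.1
  endloop
 endfacet
 facet normal -0.829 0.456 0.324
  outer loop
   vertex 1.5 0.5 3.7
   vertex 2.3 4.3 0.4
   vertex 1.4 1.1 2.6
  endloop
 endfacet
 facet normal -0.827 0.458 0.327
  outer loop
   vertex 1.5 0.5 3.7
   vertex 3.2 3.0 4.5
   vertex 2.3 4.3 0.4
  endloop
 endfacet
 facet normal -0.642 -0.304 -0.704
  outer loop
   vertex 2.9 2.8 0.5
   vertex 1.4 1.1 2.6
   vertex 2.3 4.3 0.4
  endloop
 endfacet
 facet normal 0.002 -0.778 -0.628
  outer loop
   vertex 2.9 2.8 0.5
   vertex 4.2 2.4 1.0
   vertex 1.4 1.1 2.6
  endloop
 endfacet
 facet normal 0.382 0.091 -0.920
  outer loop
   vertex 2.9 2.8 0.5
   vertex 2.3 4.3 0.4
   vertex 4.2 2.4 1.0
  endloop
 endfacet
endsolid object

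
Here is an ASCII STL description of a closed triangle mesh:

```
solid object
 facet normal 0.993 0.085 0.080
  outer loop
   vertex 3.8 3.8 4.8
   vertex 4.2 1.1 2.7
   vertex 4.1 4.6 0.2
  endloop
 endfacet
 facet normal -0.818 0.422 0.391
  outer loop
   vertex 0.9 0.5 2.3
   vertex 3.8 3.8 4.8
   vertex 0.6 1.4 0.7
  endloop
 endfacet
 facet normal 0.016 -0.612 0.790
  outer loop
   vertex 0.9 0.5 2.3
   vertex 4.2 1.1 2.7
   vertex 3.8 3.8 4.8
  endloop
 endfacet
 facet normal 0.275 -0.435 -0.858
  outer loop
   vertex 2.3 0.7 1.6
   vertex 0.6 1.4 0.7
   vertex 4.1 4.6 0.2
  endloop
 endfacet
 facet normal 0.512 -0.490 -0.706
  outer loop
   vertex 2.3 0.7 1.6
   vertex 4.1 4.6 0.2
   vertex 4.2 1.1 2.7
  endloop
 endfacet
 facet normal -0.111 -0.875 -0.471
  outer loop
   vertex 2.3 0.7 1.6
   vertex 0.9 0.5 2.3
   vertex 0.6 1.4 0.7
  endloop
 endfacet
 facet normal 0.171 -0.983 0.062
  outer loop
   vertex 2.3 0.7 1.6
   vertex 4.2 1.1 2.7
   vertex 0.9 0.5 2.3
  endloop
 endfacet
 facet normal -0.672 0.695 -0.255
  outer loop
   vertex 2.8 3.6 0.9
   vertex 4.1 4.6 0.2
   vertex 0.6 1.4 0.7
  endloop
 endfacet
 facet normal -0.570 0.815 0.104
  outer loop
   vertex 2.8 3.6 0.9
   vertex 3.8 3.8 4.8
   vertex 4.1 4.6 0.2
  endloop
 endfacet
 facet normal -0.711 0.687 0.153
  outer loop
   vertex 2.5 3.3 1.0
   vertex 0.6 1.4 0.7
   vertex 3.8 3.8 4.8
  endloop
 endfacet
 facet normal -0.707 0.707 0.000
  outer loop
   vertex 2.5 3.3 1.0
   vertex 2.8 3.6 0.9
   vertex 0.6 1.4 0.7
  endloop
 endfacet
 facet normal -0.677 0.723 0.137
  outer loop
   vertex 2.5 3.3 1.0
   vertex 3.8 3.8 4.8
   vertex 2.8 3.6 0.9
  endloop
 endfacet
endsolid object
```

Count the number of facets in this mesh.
12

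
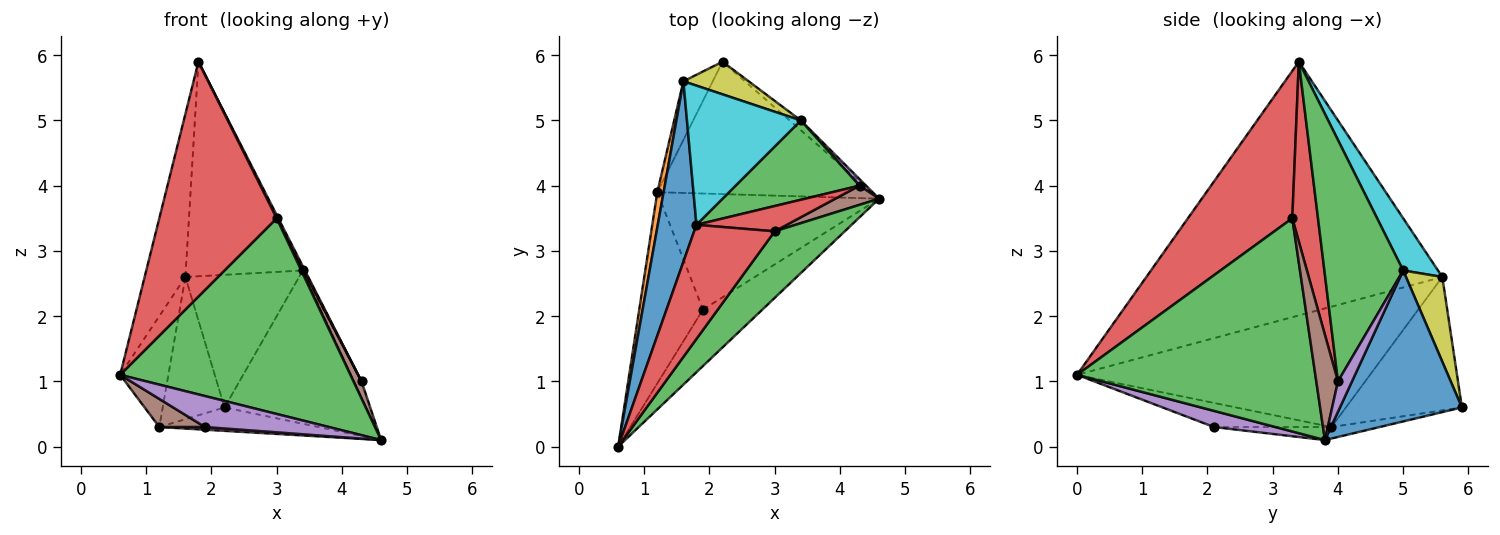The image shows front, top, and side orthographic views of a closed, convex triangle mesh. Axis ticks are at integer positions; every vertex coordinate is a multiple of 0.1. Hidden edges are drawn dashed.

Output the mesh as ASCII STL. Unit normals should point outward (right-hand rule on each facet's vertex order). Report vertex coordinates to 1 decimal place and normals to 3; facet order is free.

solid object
 facet normal 0.652 0.757 -0.048
  outer loop
   vertex 3.4 5.0 2.7
   vertex 4.6 3.8 0.1
   vertex 2.2 5.9 0.6
  endloop
 endfacet
 facet normal -0.053 0.174 -0.983
  outer loop
   vertex 1.2 3.9 0.3
   vertex 2.2 5.9 0.6
   vertex 4.6 3.8 0.1
  endloop
 endfacet
 facet normal 0.700 -0.676 0.230
  outer loop
   vertex 3.0 3.3 3.5
   vertex 0.6 0.0 1.1
   vertex 4.6 3.8 0.1
  endloop
 endfacet
 facet normal 0.624 -0.702 0.341
  outer loop
   vertex 3.0 3.3 3.5
   vertex 1.8 3.4 5.9
   vertex 0.6 0.0 1.1
  endloop
 endfacet
 facet normal 0.232 -0.468 -0.853
  outer loop
   vertex 1.9 2.1 0.3
   vertex 4.6 3.8 0.1
   vertex 0.6 0.0 1.1
  endloop
 endfacet
 facet normal -0.350 -0.136 -0.927
  outer loop
   vertex 1.9 2.1 0.3
   vertex 0.6 0.0 1.1
   vertex 1.2 3.9 0.3
  endloop
 endfacet
 facet normal -0.059 -0.023 -0.998
  outer loop
   vertex 1.9 2.1 0.3
   vertex 1.2 3.9 0.3
   vertex 4.6 3.8 0.1
  endloop
 endfacet
 facet normal -0.866 0.462 -0.191
  outer loop
   vertex 1.6 5.6 2.6
   vertex 2.2 5.9 0.6
   vertex 1.2 3.9 0.3
  endloop
 endfacet
 facet normal 0.296 0.927 0.228
  outer loop
   vertex 1.6 5.6 2.6
   vertex 3.4 5.0 2.7
   vertex 2.2 5.9 0.6
  endloop
 endfacet
 facet normal 0.242 0.814 0.528
  outer loop
   vertex 1.6 5.6 2.6
   vertex 1.8 3.4 5.9
   vertex 3.4 5.0 2.7
  endloop
 endfacet
 facet normal -0.980 0.135 0.149
  outer loop
   vertex 1.6 5.6 2.6
   vertex 0.6 0.0 1.1
   vertex 1.8 3.4 5.9
  endloop
 endfacet
 facet normal -0.985 0.162 0.052
  outer loop
   vertex 1.6 5.6 2.6
   vertex 1.2 3.9 0.3
   vertex 0.6 0.0 1.1
  endloop
 endfacet
 facet normal 0.889 0.024 0.457
  outer loop
   vertex 4.3 4.0 1.0
   vertex 3.4 5.0 2.7
   vertex 1.8 3.4 5.9
  endloop
 endfacet
 facet normal 0.892 -0.055 0.448
  outer loop
   vertex 4.3 4.0 1.0
   vertex 1.8 3.4 5.9
   vertex 3.0 3.3 3.5
  endloop
 endfacet
 facet normal 0.866 0.464 0.186
  outer loop
   vertex 4.3 4.0 1.0
   vertex 4.6 3.8 0.1
   vertex 3.4 5.0 2.7
  endloop
 endfacet
 facet normal 0.873 -0.325 0.363
  outer loop
   vertex 4.3 4.0 1.0
   vertex 3.0 3.3 3.5
   vertex 4.6 3.8 0.1
  endloop
 endfacet
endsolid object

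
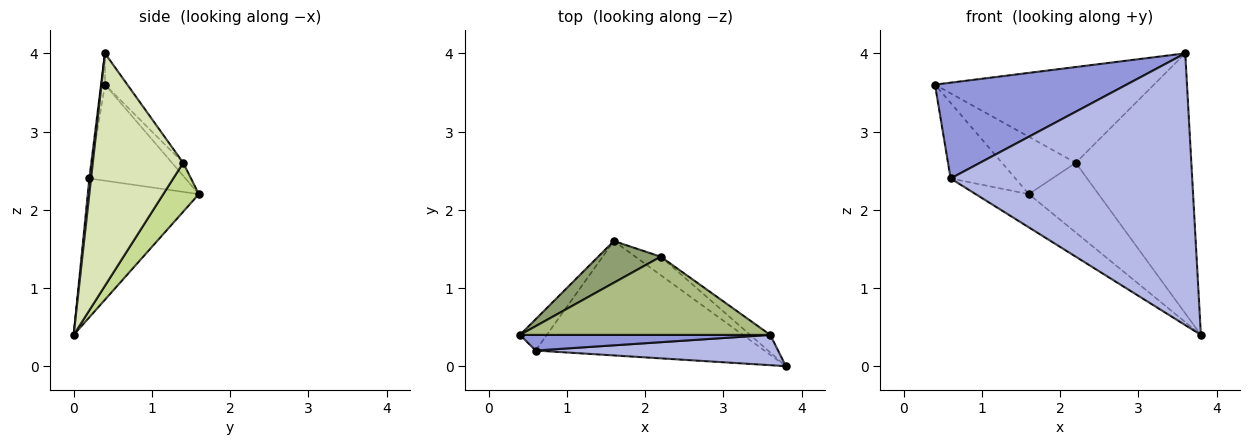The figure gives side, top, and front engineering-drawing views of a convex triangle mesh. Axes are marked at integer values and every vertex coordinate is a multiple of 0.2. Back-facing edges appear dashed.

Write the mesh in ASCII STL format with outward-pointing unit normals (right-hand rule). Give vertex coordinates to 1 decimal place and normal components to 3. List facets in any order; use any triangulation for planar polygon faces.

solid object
 facet normal -0.808 0.545 -0.225
  outer loop
   vertex 0.6 0.2 2.4
   vertex 0.4 0.4 3.6
   vertex 1.6 1.6 2.2
  endloop
 endfacet
 facet normal -0.503 0.241 -0.830
  outer loop
   vertex 0.6 0.2 2.4
   vertex 1.6 1.6 2.2
   vertex 3.8 0.0 0.4
  endloop
 endfacet
 facet normal -0.020 -0.987 0.161
  outer loop
   vertex 0.6 0.2 2.4
   vertex 3.6 0.4 4.0
   vertex 0.4 0.4 3.6
  endloop
 endfacet
 facet normal 0.007 -0.994 0.111
  outer loop
   vertex 0.6 0.2 2.4
   vertex 3.8 0.0 0.4
   vertex 3.6 0.4 4.0
  endloop
 endfacet
 facet normal -0.122 0.803 0.584
  outer loop
   vertex 2.2 1.4 2.6
   vertex 1.6 1.6 2.2
   vertex 0.4 0.4 3.6
  endloop
 endfacet
 facet normal -0.079 0.772 0.630
  outer loop
   vertex 2.2 1.4 2.6
   vertex 0.4 0.4 3.6
   vertex 3.6 0.4 4.0
  endloop
 endfacet
 facet normal 0.442 0.867 -0.230
  outer loop
   vertex 2.2 1.4 2.6
   vertex 3.8 0.0 0.4
   vertex 1.6 1.6 2.2
  endloop
 endfacet
 facet normal 0.615 0.787 -0.053
  outer loop
   vertex 2.2 1.4 2.6
   vertex 3.6 0.4 4.0
   vertex 3.8 0.0 0.4
  endloop
 endfacet
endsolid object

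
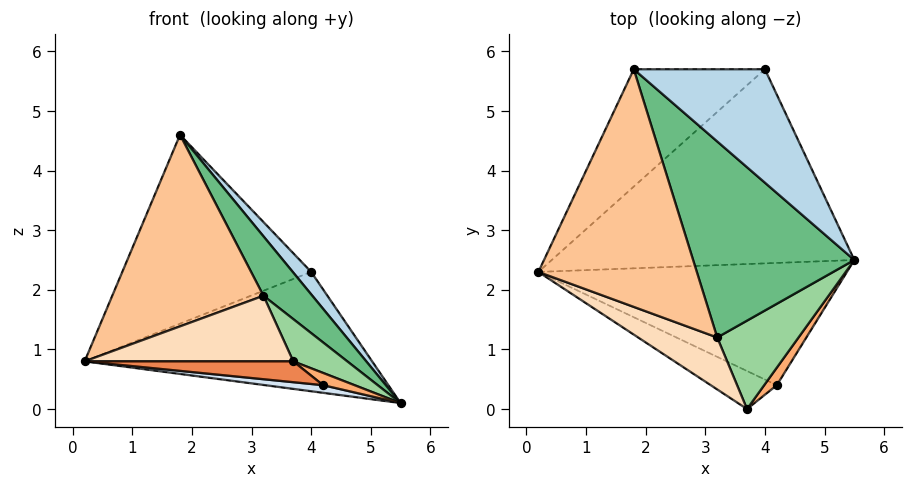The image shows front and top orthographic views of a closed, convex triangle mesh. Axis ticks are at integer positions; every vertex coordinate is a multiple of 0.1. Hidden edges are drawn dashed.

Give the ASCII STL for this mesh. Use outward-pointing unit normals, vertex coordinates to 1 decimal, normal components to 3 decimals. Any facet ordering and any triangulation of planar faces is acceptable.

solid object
 facet normal -0.131 0.519 -0.845
  outer loop
   vertex 4.0 5.7 2.3
   vertex 5.5 2.5 0.1
   vertex 0.2 2.3 0.8
  endloop
 endfacet
 facet normal -0.483 0.744 -0.462
  outer loop
   vertex 4.0 5.7 2.3
   vertex 0.2 2.3 0.8
   vertex 1.8 5.7 4.6
  endloop
 endfacet
 facet normal 0.716 -0.135 0.685
  outer loop
   vertex 4.0 5.7 2.3
   vertex 1.8 5.7 4.6
   vertex 5.5 2.5 0.1
  endloop
 endfacet
 facet normal -0.128 -0.062 -0.990
  outer loop
   vertex 4.2 0.4 0.4
   vertex 0.2 2.3 0.8
   vertex 5.5 2.5 0.1
  endloop
 endfacet
 facet normal -0.302 -0.459 -0.836
  outer loop
   vertex 4.2 0.4 0.4
   vertex 3.7 0.0 0.8
   vertex 0.2 2.3 0.8
  endloop
 endfacet
 facet normal 0.744 -0.382 0.548
  outer loop
   vertex 4.2 0.4 0.4
   vertex 5.5 2.5 0.1
   vertex 3.7 0.0 0.8
  endloop
 endfacet
 facet normal -0.458 -0.558 0.692
  outer loop
   vertex 3.2 1.2 1.9
   vertex 1.8 5.7 4.6
   vertex 0.2 2.3 0.8
  endloop
 endfacet
 facet normal -0.458 -0.697 0.552
  outer loop
   vertex 3.2 1.2 1.9
   vertex 0.2 2.3 0.8
   vertex 3.7 0.0 0.8
  endloop
 endfacet
 facet normal 0.674 -0.214 0.707
  outer loop
   vertex 3.2 1.2 1.9
   vertex 5.5 2.5 0.1
   vertex 1.8 5.7 4.6
  endloop
 endfacet
 facet normal 0.689 -0.313 0.654
  outer loop
   vertex 3.2 1.2 1.9
   vertex 3.7 0.0 0.8
   vertex 5.5 2.5 0.1
  endloop
 endfacet
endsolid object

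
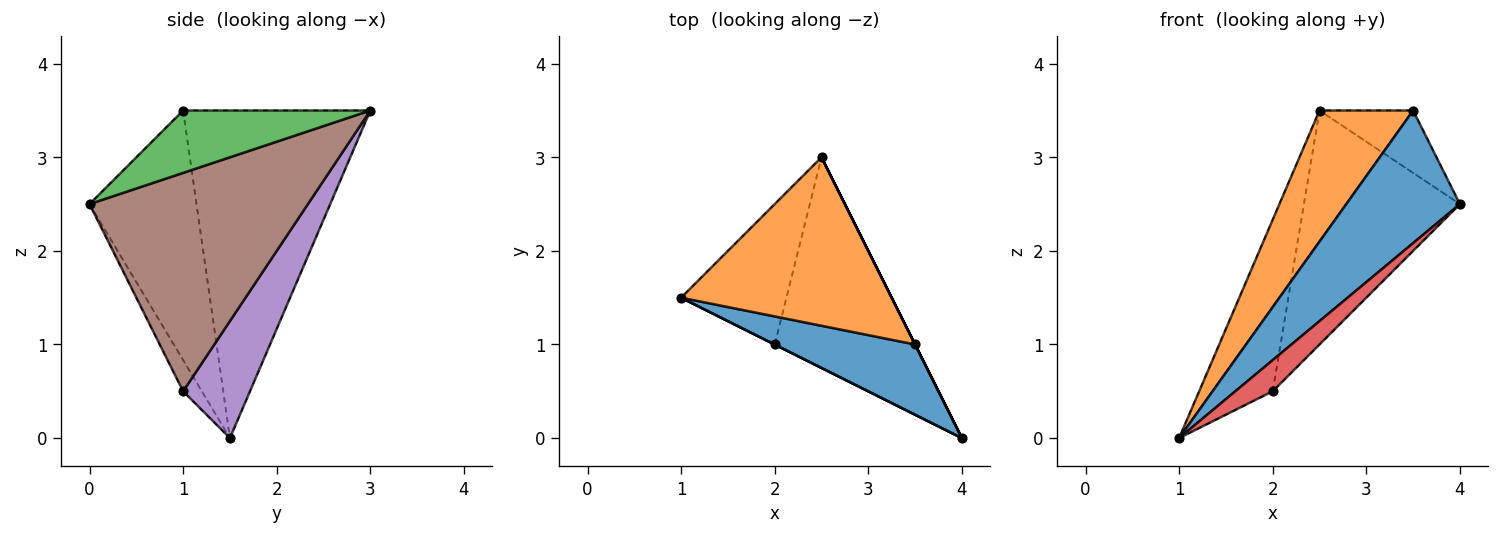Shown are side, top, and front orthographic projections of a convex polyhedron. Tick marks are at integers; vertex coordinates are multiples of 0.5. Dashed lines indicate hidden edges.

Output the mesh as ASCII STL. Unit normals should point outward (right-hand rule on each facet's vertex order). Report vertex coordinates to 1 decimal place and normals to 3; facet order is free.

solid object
 facet normal -0.639 -0.679 0.360
  outer loop
   vertex 3.5 1.0 3.5
   vertex 1.0 1.5 0.0
   vertex 4.0 0.0 2.5
  endloop
 endfacet
 facet normal -0.775 -0.388 0.498
  outer loop
   vertex 3.5 1.0 3.5
   vertex 2.5 3.0 3.5
   vertex 1.0 1.5 0.0
  endloop
 endfacet
 facet normal 0.894 0.447 0.000
  outer loop
   vertex 3.5 1.0 3.5
   vertex 4.0 0.0 2.5
   vertex 2.5 3.0 3.5
  endloop
 endfacet
 facet normal -0.447 -0.894 0.000
  outer loop
   vertex 2.0 1.0 0.5
   vertex 4.0 0.0 2.5
   vertex 1.0 1.5 0.0
  endloop
 endfacet
 facet normal 0.575 0.633 -0.518
  outer loop
   vertex 2.0 1.0 0.5
   vertex 1.0 1.5 0.0
   vertex 2.5 3.0 3.5
  endloop
 endfacet
 facet normal 0.721 0.515 -0.464
  outer loop
   vertex 2.0 1.0 0.5
   vertex 2.5 3.0 3.5
   vertex 4.0 0.0 2.5
  endloop
 endfacet
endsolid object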